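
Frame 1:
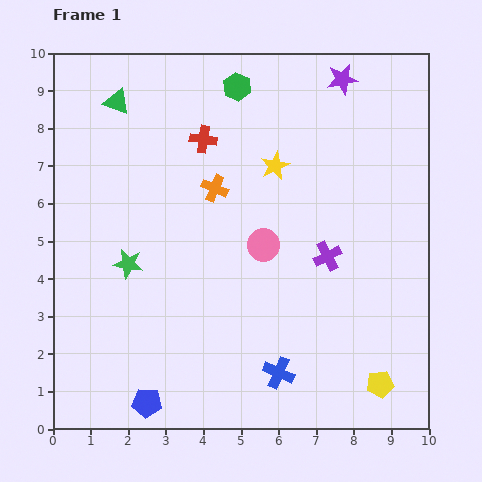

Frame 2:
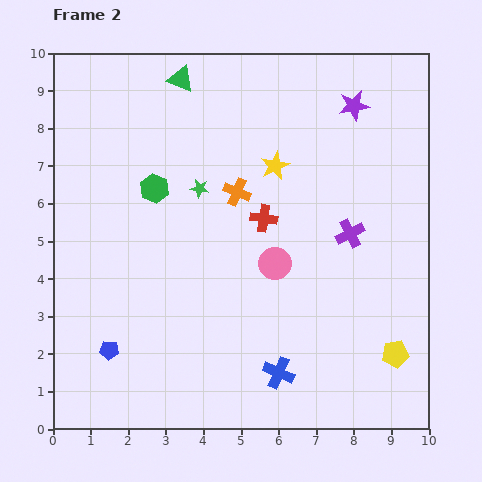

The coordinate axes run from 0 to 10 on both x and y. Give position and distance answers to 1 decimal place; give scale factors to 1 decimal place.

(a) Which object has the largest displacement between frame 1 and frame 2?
the green hexagon

(moved 3.5; next 2.8)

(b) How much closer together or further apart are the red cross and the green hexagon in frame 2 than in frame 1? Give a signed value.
+1.3

Distance in frame 1: 1.7. Distance in frame 2: 3.0.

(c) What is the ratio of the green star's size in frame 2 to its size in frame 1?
0.6×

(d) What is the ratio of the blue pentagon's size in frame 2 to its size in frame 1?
0.7×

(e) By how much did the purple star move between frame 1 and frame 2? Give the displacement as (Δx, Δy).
(0.3, -0.7)

The purple star was at (7.7, 9.3) in frame 1 and (8.0, 8.6) in frame 2.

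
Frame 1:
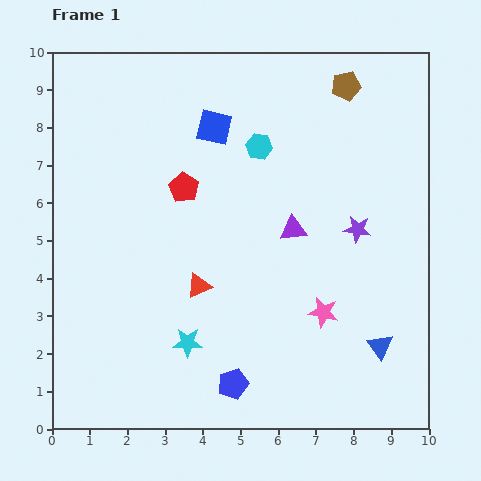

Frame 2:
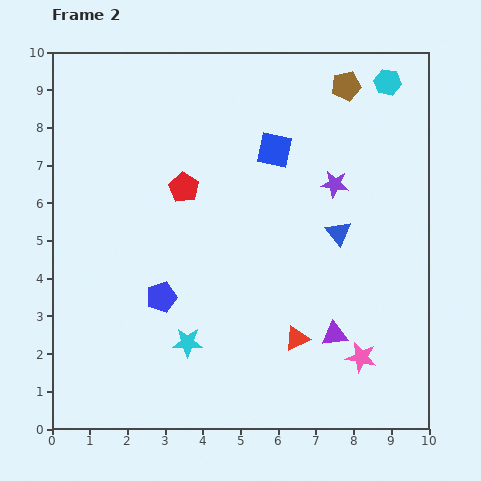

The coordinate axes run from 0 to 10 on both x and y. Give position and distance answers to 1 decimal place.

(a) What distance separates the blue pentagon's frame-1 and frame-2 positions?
3.0

The blue pentagon moved from (4.8, 1.2) to (2.9, 3.5), a distance of √(1.9² + 2.3²) ≈ 3.0.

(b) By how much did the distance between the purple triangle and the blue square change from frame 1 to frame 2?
+1.8

Distance in frame 1: 3.4. Distance in frame 2: 5.2.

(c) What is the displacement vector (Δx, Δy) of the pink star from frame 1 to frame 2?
(1.0, -1.2)

The pink star was at (7.2, 3.1) in frame 1 and (8.2, 1.9) in frame 2.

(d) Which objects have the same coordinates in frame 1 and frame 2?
the cyan star, the brown pentagon, the red pentagon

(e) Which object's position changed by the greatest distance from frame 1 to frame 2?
the cyan hexagon

(moved 3.8; next 3.2)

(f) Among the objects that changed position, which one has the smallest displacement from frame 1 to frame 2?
the purple star

(moved 1.3)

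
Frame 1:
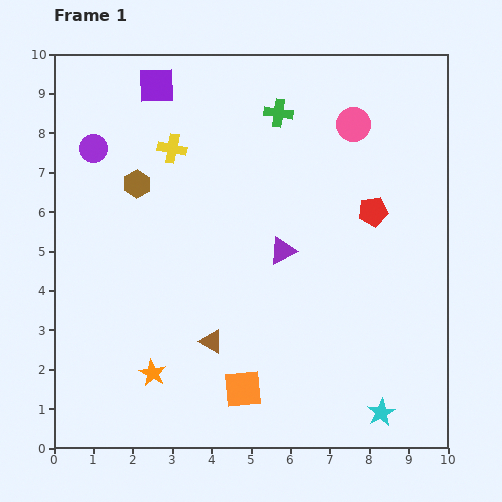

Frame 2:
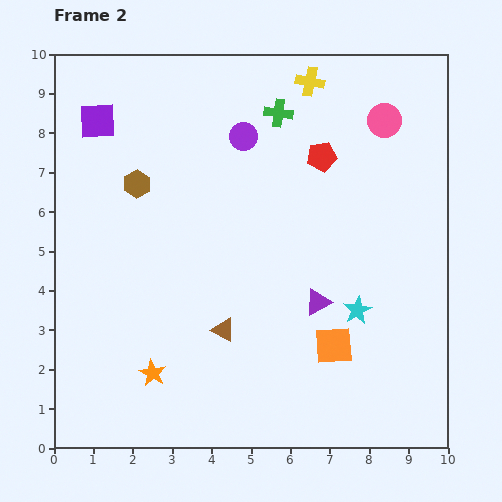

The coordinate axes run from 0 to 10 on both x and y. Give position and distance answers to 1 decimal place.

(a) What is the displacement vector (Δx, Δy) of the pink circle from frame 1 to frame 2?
(0.8, 0.1)

The pink circle was at (7.6, 8.2) in frame 1 and (8.4, 8.3) in frame 2.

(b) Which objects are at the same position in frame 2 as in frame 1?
the orange star, the brown hexagon, the green cross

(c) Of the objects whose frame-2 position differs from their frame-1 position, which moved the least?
the brown triangle

(moved 0.4)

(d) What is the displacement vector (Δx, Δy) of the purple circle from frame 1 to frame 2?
(3.8, 0.3)

The purple circle was at (1.0, 7.6) in frame 1 and (4.8, 7.9) in frame 2.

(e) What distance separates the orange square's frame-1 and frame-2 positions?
2.5

The orange square moved from (4.8, 1.5) to (7.1, 2.6), a distance of √(2.3² + 1.1²) ≈ 2.5.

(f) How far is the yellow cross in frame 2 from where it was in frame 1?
3.9

The yellow cross moved from (3.0, 7.6) to (6.5, 9.3), a distance of √(3.5² + 1.7²) ≈ 3.9.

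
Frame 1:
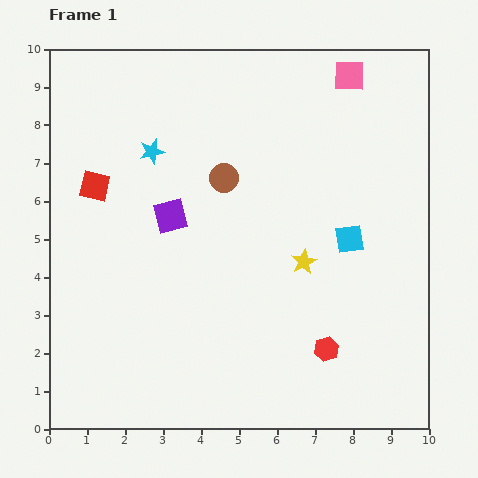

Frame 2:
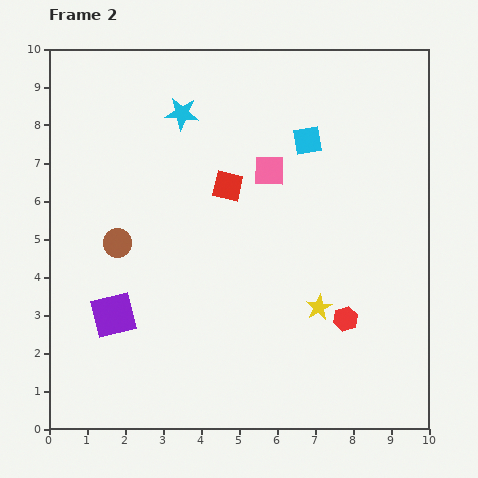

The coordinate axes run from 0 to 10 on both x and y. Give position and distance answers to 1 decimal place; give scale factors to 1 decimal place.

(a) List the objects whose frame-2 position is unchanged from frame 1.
none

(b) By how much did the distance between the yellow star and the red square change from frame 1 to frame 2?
-1.9

Distance in frame 1: 5.9. Distance in frame 2: 4.0.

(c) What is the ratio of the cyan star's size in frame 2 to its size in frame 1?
1.3×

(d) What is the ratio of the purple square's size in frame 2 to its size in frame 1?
1.3×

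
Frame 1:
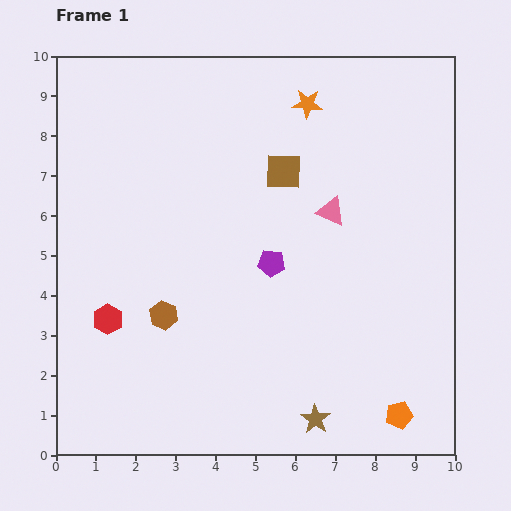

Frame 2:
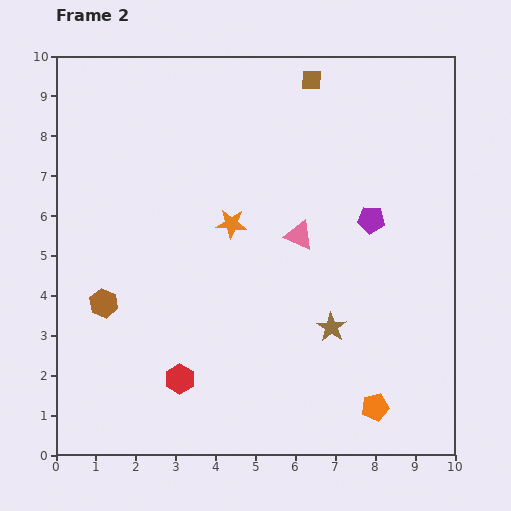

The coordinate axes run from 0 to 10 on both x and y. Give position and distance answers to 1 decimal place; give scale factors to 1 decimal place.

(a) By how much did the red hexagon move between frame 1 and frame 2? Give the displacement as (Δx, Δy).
(1.8, -1.5)

The red hexagon was at (1.3, 3.4) in frame 1 and (3.1, 1.9) in frame 2.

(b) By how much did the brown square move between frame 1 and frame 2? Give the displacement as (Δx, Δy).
(0.7, 2.3)

The brown square was at (5.7, 7.1) in frame 1 and (6.4, 9.4) in frame 2.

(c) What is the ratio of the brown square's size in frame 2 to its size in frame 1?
0.6×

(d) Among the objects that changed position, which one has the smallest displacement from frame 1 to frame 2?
the orange pentagon

(moved 0.6)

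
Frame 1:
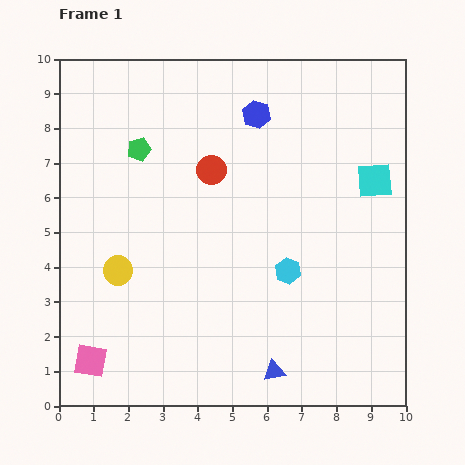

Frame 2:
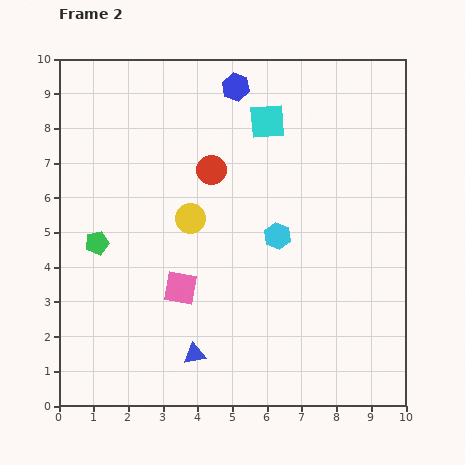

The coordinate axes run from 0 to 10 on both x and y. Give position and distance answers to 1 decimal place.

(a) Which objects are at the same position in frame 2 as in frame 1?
the red circle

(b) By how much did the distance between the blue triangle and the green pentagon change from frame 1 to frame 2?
-3.2

Distance in frame 1: 7.5. Distance in frame 2: 4.3.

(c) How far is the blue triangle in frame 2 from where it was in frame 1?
2.4

The blue triangle moved from (6.2, 1.0) to (3.9, 1.5), a distance of √(2.3² + 0.5²) ≈ 2.4.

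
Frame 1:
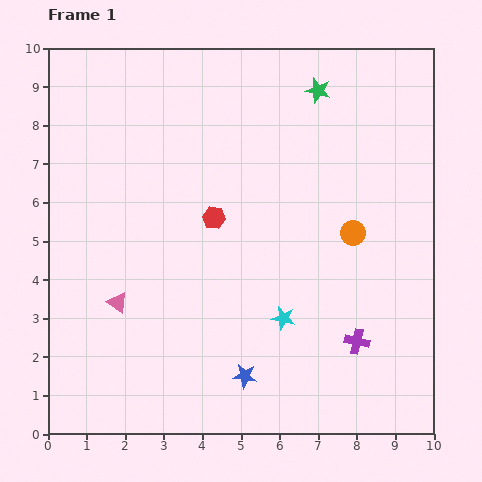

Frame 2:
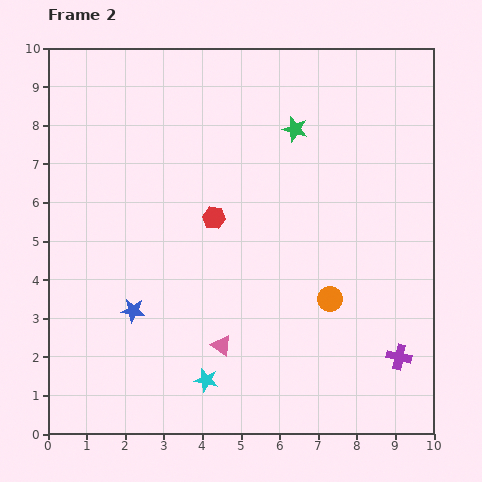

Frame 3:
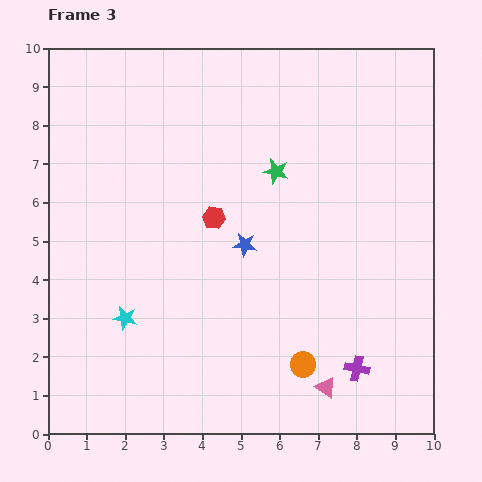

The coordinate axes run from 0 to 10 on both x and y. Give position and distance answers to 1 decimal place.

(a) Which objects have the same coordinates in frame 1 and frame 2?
the red hexagon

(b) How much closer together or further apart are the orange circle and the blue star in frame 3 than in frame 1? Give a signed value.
-1.2

Distance in frame 1: 4.6. Distance in frame 3: 3.4.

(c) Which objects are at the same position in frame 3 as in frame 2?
the red hexagon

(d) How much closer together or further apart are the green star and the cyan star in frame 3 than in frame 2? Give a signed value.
-1.5

Distance in frame 2: 6.9. Distance in frame 3: 5.4.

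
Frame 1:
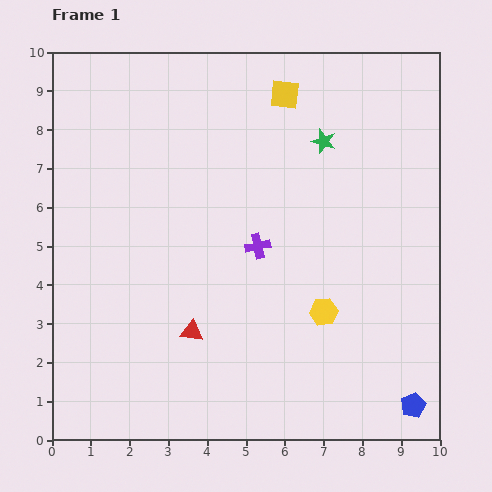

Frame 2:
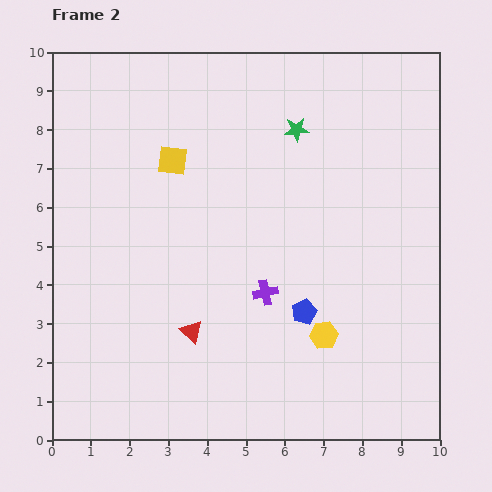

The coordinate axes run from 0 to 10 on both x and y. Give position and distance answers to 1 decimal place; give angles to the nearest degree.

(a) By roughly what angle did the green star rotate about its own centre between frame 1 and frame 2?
23° counter-clockwise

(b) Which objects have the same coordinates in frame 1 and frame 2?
the red triangle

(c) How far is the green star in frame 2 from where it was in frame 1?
0.8

The green star moved from (7.0, 7.7) to (6.3, 8.0), a distance of √(0.7² + 0.3²) ≈ 0.8.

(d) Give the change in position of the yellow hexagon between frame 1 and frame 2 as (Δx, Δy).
(0.0, -0.6)

The yellow hexagon was at (7.0, 3.3) in frame 1 and (7.0, 2.7) in frame 2.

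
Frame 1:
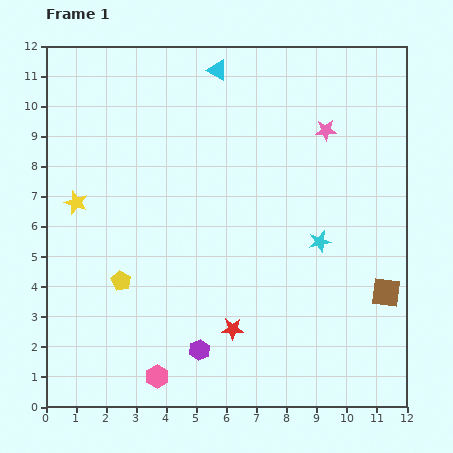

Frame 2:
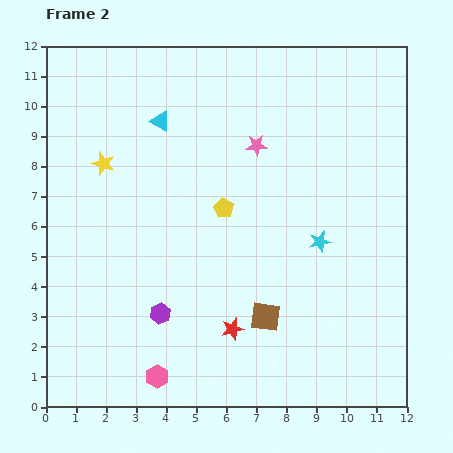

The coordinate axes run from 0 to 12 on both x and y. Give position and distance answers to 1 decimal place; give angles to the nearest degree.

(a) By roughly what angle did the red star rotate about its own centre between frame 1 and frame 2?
17° counter-clockwise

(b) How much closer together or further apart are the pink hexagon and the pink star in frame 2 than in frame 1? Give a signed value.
-1.5

Distance in frame 1: 9.9. Distance in frame 2: 8.4.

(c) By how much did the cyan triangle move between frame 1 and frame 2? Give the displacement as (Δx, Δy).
(-1.9, -1.7)

The cyan triangle was at (5.7, 11.2) in frame 1 and (3.8, 9.5) in frame 2.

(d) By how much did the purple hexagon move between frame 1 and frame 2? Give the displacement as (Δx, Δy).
(-1.3, 1.2)

The purple hexagon was at (5.1, 1.9) in frame 1 and (3.8, 3.1) in frame 2.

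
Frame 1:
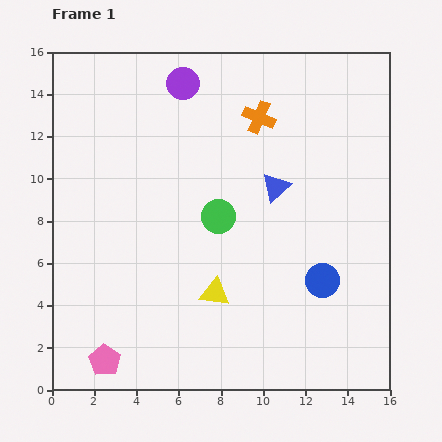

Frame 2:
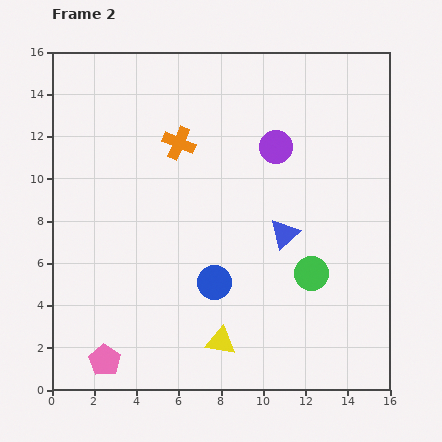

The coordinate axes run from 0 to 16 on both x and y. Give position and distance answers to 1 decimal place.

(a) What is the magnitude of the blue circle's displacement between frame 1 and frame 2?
5.1

The blue circle moved from (12.8, 5.2) to (7.7, 5.1), a distance of √(5.1² + 0.1²) ≈ 5.1.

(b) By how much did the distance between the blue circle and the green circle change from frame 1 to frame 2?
-1.1

Distance in frame 1: 5.7. Distance in frame 2: 4.6.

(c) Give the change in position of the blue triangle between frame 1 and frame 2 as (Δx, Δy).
(0.4, -2.2)

The blue triangle was at (10.6, 9.6) in frame 1 and (11.0, 7.4) in frame 2.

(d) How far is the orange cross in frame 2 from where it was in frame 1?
4.0

The orange cross moved from (9.8, 12.9) to (6.0, 11.7), a distance of √(3.8² + 1.2²) ≈ 4.0.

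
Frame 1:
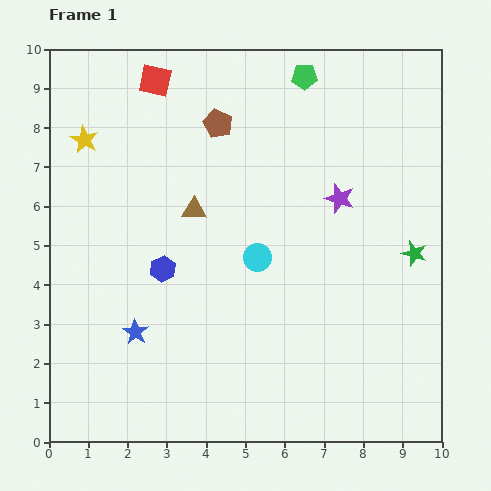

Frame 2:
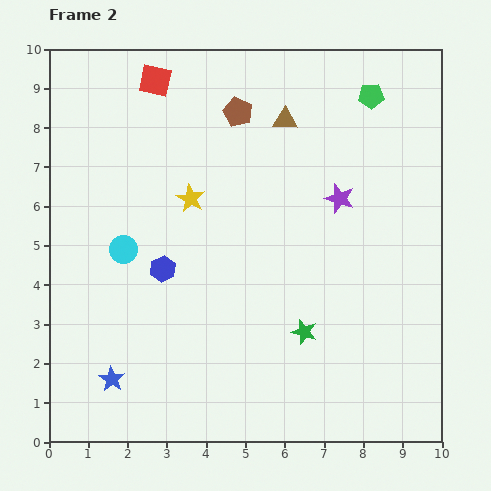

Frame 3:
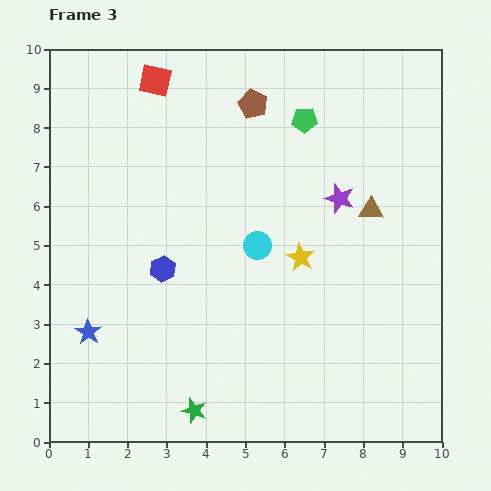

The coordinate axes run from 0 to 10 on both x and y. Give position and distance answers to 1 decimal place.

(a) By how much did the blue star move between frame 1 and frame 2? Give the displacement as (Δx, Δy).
(-0.6, -1.2)

The blue star was at (2.2, 2.8) in frame 1 and (1.6, 1.6) in frame 2.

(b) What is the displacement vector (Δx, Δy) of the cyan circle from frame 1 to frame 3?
(0.0, 0.3)

The cyan circle was at (5.3, 4.7) in frame 1 and (5.3, 5.0) in frame 3.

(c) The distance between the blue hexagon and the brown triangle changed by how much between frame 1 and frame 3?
+3.8

Distance in frame 1: 1.7. Distance in frame 3: 5.5.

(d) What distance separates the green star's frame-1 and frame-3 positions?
6.9

The green star moved from (9.3, 4.8) to (3.7, 0.8), a distance of √(5.6² + 4.0²) ≈ 6.9.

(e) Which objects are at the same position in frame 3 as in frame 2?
the red square, the blue hexagon, the purple star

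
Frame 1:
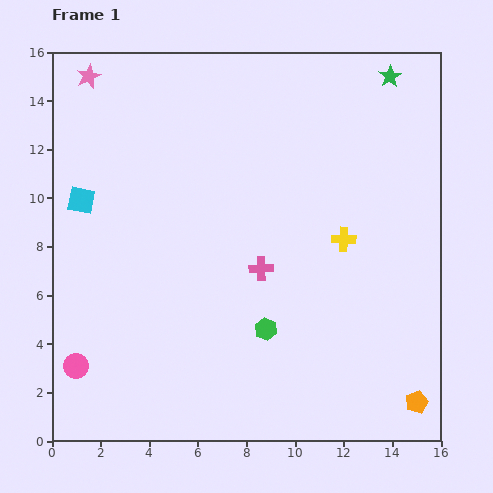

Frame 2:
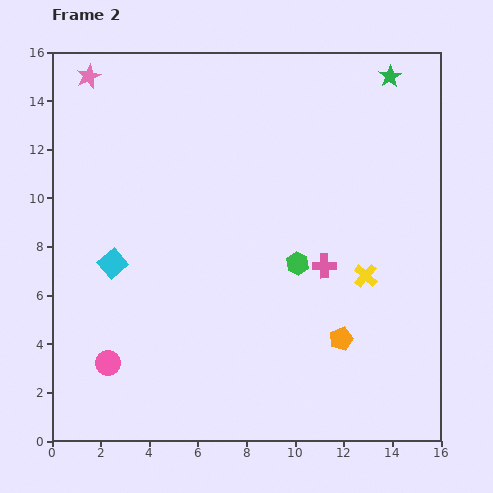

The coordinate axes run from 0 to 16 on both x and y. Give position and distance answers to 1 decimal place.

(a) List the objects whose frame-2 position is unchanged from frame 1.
the green star, the pink star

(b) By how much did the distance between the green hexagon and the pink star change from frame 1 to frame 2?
-1.2

Distance in frame 1: 12.7. Distance in frame 2: 11.5.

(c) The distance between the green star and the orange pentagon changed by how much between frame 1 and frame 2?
-2.4

Distance in frame 1: 13.4. Distance in frame 2: 11.0.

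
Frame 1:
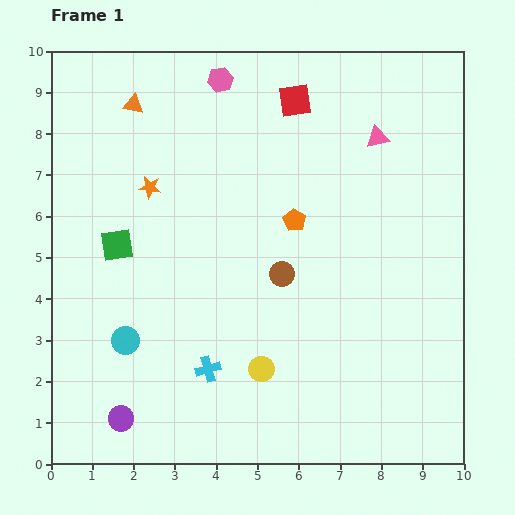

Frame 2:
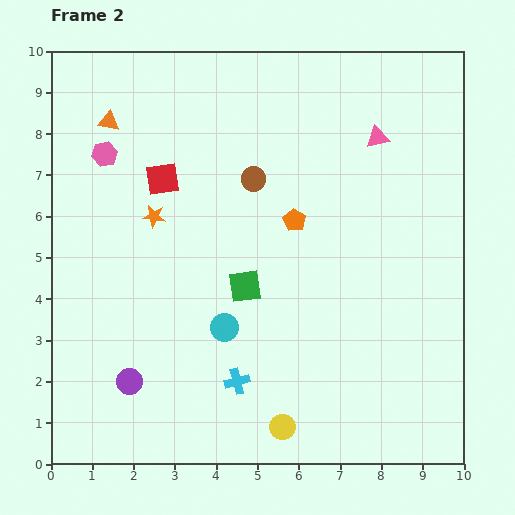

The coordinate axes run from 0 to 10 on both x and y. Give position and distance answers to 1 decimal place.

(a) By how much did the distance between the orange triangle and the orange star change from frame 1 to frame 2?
+0.5

Distance in frame 1: 2.0. Distance in frame 2: 2.5.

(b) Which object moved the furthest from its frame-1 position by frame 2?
the red square

(moved 3.7; next 3.3)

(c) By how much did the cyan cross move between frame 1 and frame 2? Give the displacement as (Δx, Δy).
(0.7, -0.3)

The cyan cross was at (3.8, 2.3) in frame 1 and (4.5, 2.0) in frame 2.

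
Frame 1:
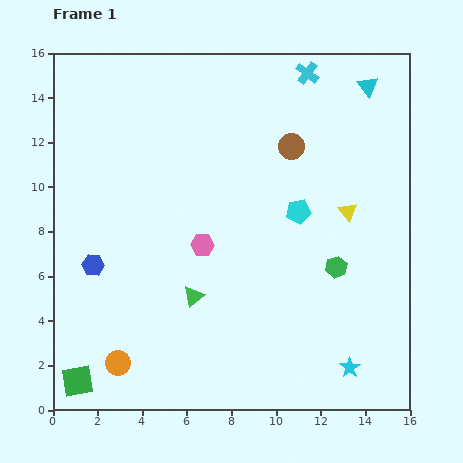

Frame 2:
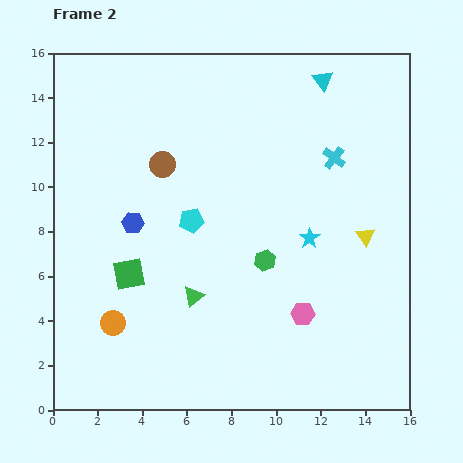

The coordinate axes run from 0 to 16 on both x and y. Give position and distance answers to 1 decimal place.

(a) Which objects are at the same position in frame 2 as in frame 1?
the green triangle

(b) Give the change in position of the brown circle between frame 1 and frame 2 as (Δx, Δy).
(-5.8, -0.8)

The brown circle was at (10.7, 11.8) in frame 1 and (4.9, 11.0) in frame 2.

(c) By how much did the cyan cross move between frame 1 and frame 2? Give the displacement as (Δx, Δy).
(1.2, -3.8)

The cyan cross was at (11.4, 15.1) in frame 1 and (12.6, 11.3) in frame 2.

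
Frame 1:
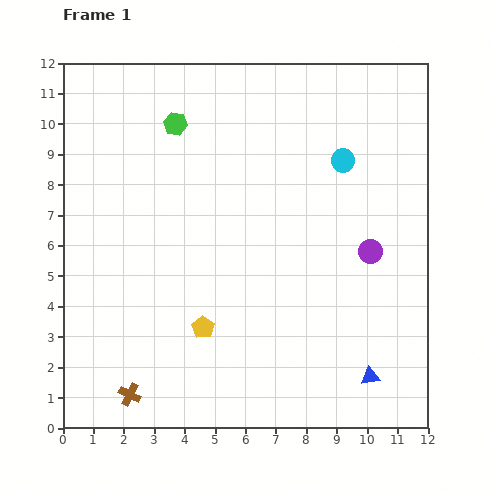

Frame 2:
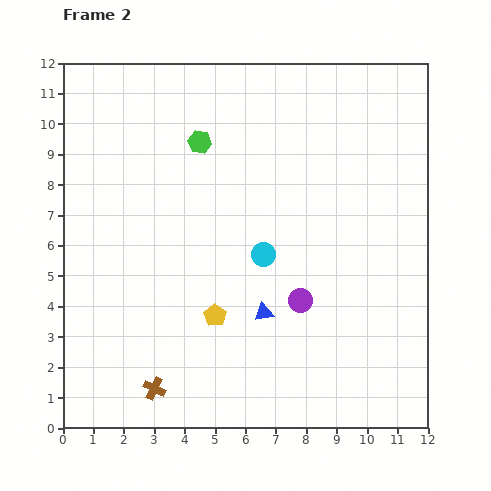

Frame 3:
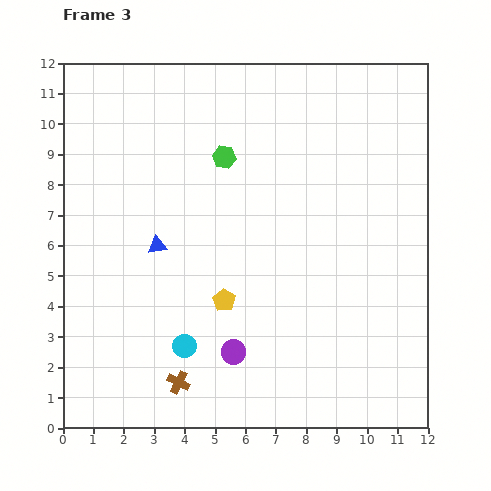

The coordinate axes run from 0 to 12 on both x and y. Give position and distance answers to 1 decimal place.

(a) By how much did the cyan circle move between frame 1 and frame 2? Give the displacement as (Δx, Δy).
(-2.6, -3.1)

The cyan circle was at (9.2, 8.8) in frame 1 and (6.6, 5.7) in frame 2.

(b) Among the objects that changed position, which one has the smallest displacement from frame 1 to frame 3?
the yellow pentagon

(moved 1.1)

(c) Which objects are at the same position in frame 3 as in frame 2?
none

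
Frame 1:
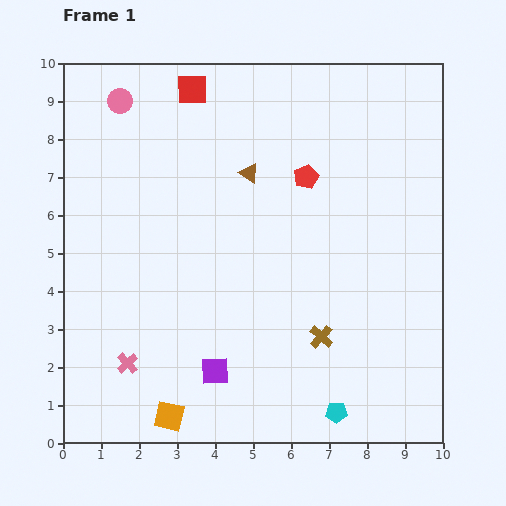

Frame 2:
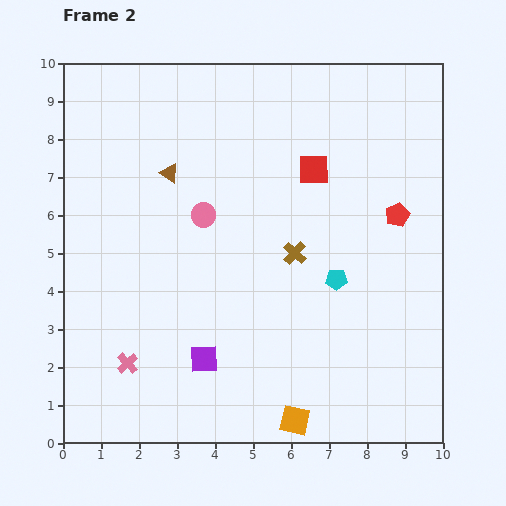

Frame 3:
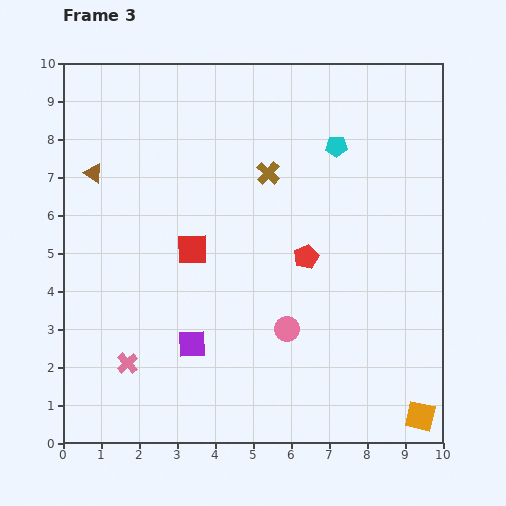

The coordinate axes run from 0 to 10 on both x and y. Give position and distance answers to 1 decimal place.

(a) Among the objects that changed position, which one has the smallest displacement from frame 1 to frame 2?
the purple square

(moved 0.4)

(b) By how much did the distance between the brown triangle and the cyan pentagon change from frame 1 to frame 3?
-0.3

Distance in frame 1: 6.7. Distance in frame 3: 6.4.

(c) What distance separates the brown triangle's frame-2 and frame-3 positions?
2.0

The brown triangle moved from (2.8, 7.1) to (0.8, 7.1), a distance of √(2.0² + 0.0²) ≈ 2.0.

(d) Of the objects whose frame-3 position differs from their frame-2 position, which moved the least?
the purple square

(moved 0.5)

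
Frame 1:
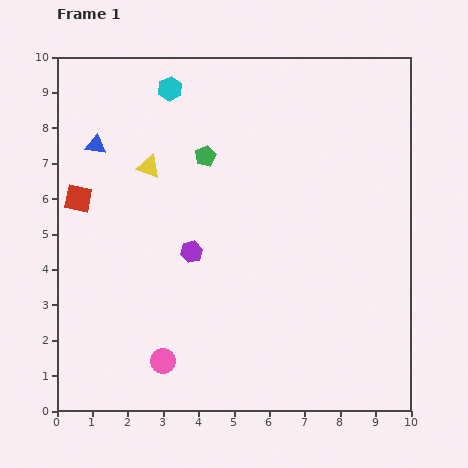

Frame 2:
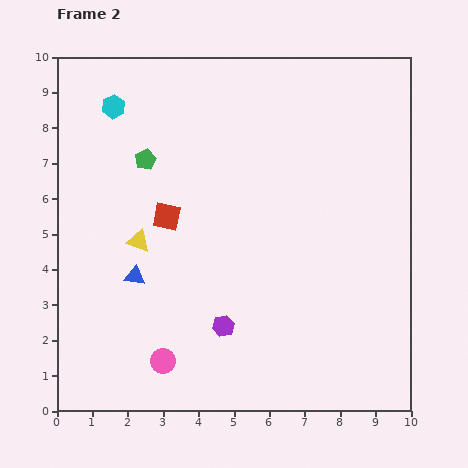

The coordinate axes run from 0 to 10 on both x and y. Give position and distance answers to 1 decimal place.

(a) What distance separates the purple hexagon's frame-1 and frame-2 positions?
2.3

The purple hexagon moved from (3.8, 4.5) to (4.7, 2.4), a distance of √(0.9² + 2.1²) ≈ 2.3.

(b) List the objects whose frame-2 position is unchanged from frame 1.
the pink circle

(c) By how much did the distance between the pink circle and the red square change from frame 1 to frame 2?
-1.1

Distance in frame 1: 5.2. Distance in frame 2: 4.1.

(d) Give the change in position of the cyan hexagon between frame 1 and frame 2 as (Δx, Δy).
(-1.6, -0.5)

The cyan hexagon was at (3.2, 9.1) in frame 1 and (1.6, 8.6) in frame 2.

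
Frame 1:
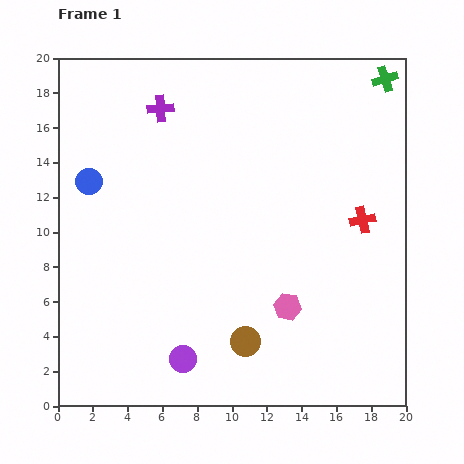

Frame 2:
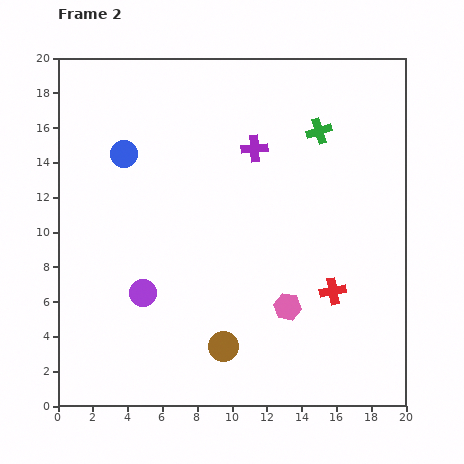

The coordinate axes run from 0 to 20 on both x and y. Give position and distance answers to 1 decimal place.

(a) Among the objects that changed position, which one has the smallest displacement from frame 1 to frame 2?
the brown circle

(moved 1.3)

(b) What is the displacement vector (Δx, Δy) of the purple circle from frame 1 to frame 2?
(-2.3, 3.8)

The purple circle was at (7.2, 2.7) in frame 1 and (4.9, 6.5) in frame 2.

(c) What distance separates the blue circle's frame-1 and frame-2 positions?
2.6

The blue circle moved from (1.8, 12.9) to (3.8, 14.5), a distance of √(2.0² + 1.6²) ≈ 2.6.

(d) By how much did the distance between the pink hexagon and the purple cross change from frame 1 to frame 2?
-4.2

Distance in frame 1: 13.5. Distance in frame 2: 9.3.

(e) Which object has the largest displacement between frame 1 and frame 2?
the purple cross

(moved 5.9; next 4.8)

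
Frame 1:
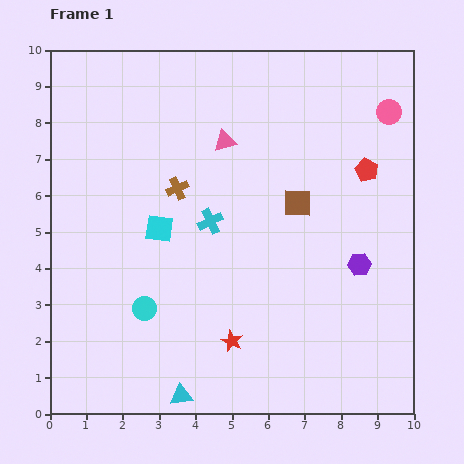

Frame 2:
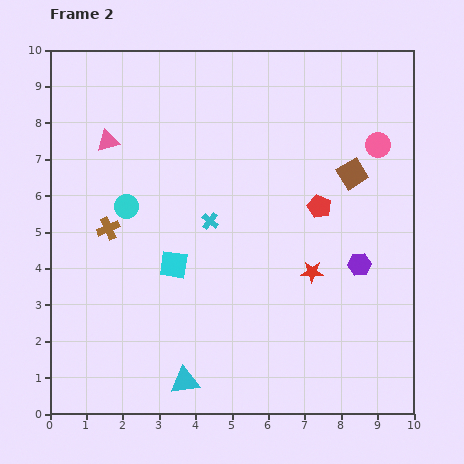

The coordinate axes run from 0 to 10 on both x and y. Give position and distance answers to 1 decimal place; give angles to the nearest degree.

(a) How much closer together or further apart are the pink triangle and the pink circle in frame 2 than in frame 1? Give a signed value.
+2.8

Distance in frame 1: 4.6. Distance in frame 2: 7.4.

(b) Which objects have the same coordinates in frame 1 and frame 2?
the cyan cross, the purple hexagon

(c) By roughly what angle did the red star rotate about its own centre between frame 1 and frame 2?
22° counter-clockwise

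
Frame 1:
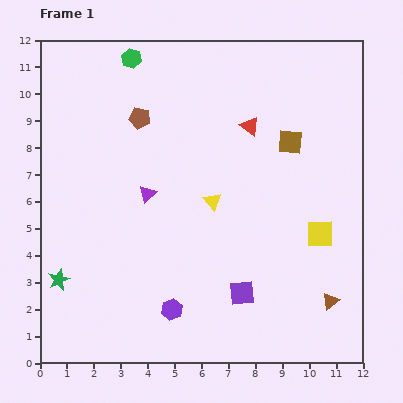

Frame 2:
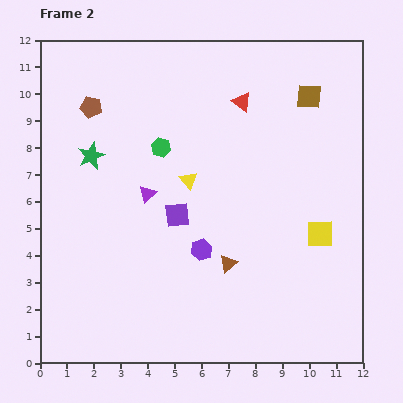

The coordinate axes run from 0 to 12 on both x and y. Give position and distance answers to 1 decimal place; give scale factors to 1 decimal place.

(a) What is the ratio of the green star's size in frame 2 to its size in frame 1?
1.3×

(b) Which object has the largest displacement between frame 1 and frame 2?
the green star

(moved 4.8; next 4.0)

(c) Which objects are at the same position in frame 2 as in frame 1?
the purple triangle, the yellow square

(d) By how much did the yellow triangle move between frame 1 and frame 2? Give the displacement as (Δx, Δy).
(-0.9, 0.8)

The yellow triangle was at (6.4, 6.0) in frame 1 and (5.5, 6.8) in frame 2.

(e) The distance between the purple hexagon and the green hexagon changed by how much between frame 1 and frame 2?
-5.3

Distance in frame 1: 9.4. Distance in frame 2: 4.1.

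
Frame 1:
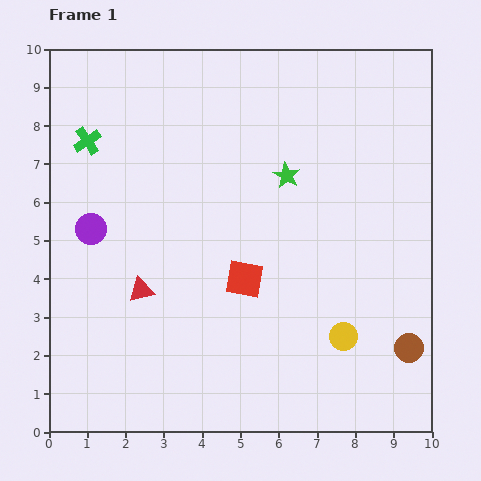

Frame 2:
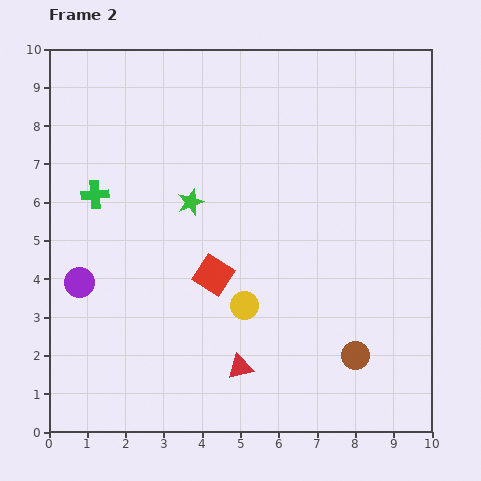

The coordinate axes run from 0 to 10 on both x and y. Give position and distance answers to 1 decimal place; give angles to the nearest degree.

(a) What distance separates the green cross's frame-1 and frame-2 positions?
1.4

The green cross moved from (1.0, 7.6) to (1.2, 6.2), a distance of √(0.2² + 1.4²) ≈ 1.4.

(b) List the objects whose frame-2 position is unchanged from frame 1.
none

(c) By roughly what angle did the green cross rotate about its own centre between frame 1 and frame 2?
30° clockwise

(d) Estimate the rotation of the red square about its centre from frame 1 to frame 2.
22° clockwise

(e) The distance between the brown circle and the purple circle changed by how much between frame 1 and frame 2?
-1.5

Distance in frame 1: 8.9. Distance in frame 2: 7.4.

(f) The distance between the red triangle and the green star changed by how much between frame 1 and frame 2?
-0.3

Distance in frame 1: 4.8. Distance in frame 2: 4.5.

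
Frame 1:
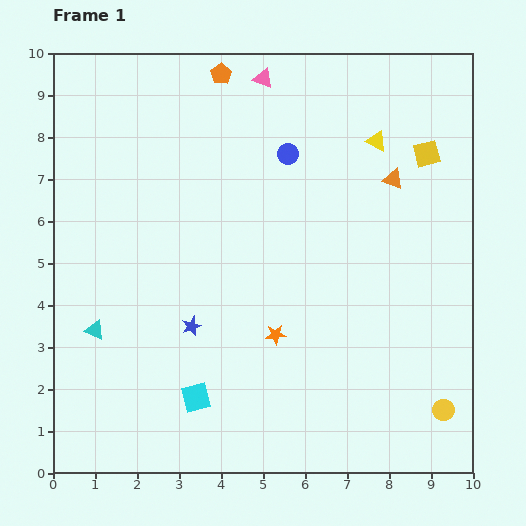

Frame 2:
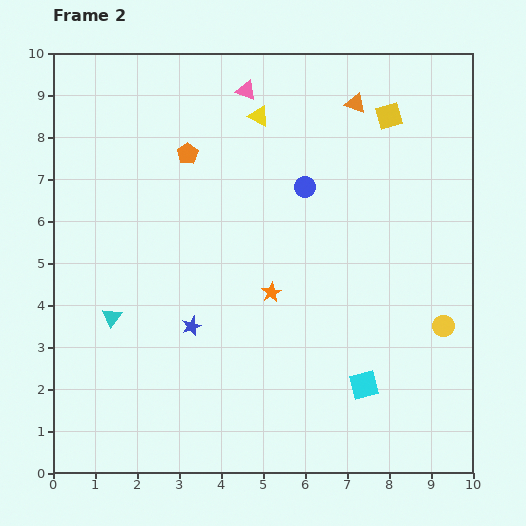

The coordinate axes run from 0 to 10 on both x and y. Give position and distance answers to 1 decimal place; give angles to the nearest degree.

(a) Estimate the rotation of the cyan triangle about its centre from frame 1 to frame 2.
44° clockwise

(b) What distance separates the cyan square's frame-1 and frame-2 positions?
4.0

The cyan square moved from (3.4, 1.8) to (7.4, 2.1), a distance of √(4.0² + 0.3²) ≈ 4.0.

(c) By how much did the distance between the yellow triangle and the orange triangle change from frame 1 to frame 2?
+1.3

Distance in frame 1: 1.0. Distance in frame 2: 2.3.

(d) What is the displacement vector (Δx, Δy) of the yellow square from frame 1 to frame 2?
(-0.9, 0.9)

The yellow square was at (8.9, 7.6) in frame 1 and (8.0, 8.5) in frame 2.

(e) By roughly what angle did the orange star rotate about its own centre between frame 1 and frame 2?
25° counter-clockwise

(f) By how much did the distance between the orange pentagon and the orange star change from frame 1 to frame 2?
-2.4

Distance in frame 1: 6.3. Distance in frame 2: 3.9.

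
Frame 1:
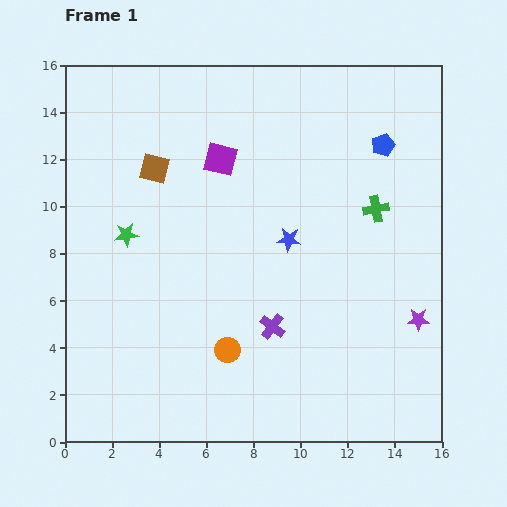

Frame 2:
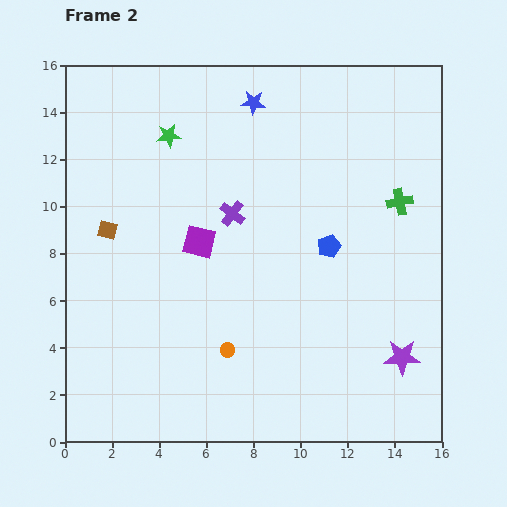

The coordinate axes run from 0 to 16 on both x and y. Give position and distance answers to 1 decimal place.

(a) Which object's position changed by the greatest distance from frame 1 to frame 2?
the blue star

(moved 6.0; next 5.1)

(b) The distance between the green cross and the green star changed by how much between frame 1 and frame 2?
-0.5

Distance in frame 1: 10.7. Distance in frame 2: 10.2.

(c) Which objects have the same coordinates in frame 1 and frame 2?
the orange circle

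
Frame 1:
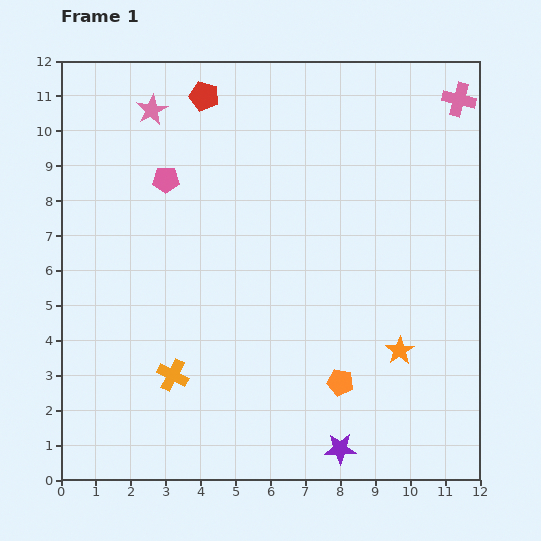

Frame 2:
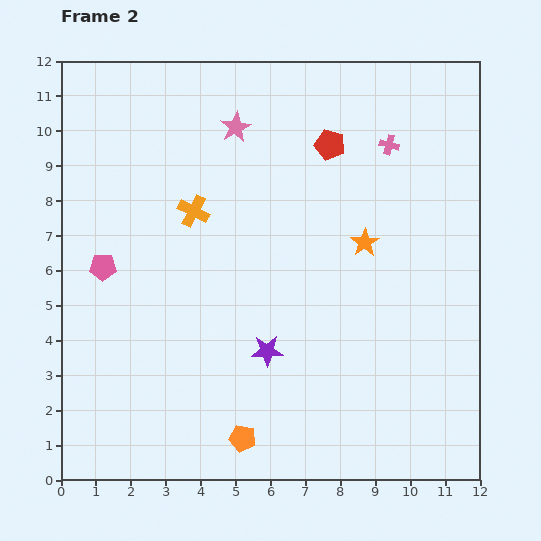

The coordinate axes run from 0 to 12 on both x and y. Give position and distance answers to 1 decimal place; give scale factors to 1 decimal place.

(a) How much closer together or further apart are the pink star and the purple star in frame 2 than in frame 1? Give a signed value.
-4.6

Distance in frame 1: 11.1. Distance in frame 2: 6.5.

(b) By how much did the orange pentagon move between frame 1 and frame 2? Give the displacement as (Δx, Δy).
(-2.8, -1.6)

The orange pentagon was at (8.0, 2.8) in frame 1 and (5.2, 1.2) in frame 2.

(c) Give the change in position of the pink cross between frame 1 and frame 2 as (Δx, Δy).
(-2.0, -1.3)

The pink cross was at (11.4, 10.9) in frame 1 and (9.4, 9.6) in frame 2.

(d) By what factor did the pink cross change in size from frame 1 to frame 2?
0.6×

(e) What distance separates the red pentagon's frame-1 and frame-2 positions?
3.9

The red pentagon moved from (4.1, 11.0) to (7.7, 9.6), a distance of √(3.6² + 1.4²) ≈ 3.9.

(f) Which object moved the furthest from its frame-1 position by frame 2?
the orange cross

(moved 4.7; next 3.9)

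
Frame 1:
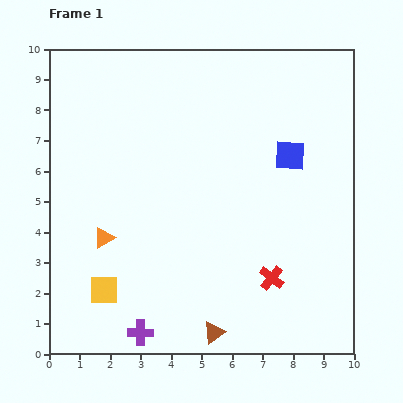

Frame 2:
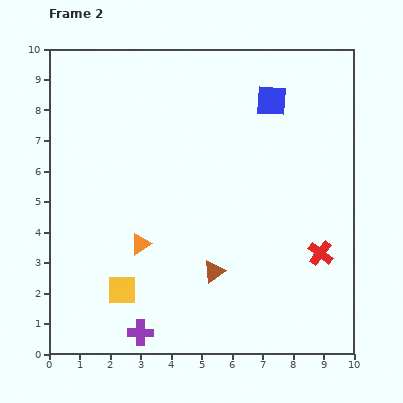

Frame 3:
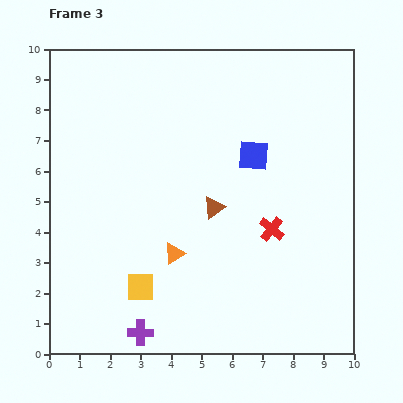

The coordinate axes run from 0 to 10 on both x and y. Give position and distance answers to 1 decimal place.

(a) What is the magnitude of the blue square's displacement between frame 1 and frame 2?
1.9

The blue square moved from (7.9, 6.5) to (7.3, 8.3), a distance of √(0.6² + 1.8²) ≈ 1.9.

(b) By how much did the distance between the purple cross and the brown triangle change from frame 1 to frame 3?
+2.4

Distance in frame 1: 2.4. Distance in frame 3: 4.8.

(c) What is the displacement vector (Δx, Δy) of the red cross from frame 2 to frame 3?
(-1.6, 0.8)

The red cross was at (8.9, 3.3) in frame 2 and (7.3, 4.1) in frame 3.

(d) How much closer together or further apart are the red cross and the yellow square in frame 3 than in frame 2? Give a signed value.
-1.9

Distance in frame 2: 6.6. Distance in frame 3: 4.7.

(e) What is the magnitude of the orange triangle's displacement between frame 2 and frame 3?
1.1

The orange triangle moved from (3.0, 3.6) to (4.1, 3.3), a distance of √(1.1² + 0.3²) ≈ 1.1.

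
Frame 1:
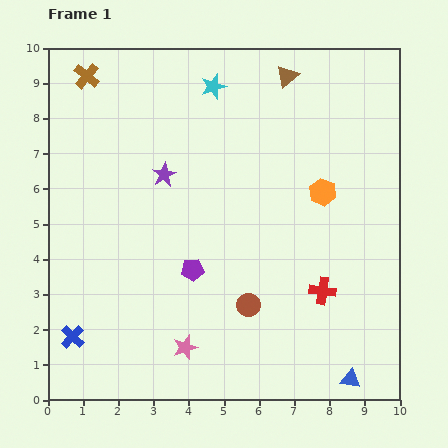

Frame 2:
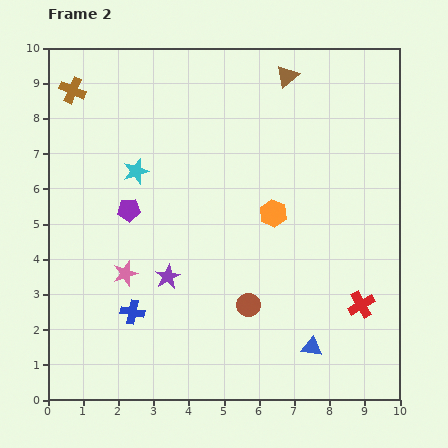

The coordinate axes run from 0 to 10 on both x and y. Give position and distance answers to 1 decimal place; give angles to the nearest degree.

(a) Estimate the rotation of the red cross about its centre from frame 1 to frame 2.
37° counter-clockwise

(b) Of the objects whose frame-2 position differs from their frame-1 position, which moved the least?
the brown cross

(moved 0.6)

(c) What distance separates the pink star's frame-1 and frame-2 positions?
2.7

The pink star moved from (3.9, 1.5) to (2.2, 3.6), a distance of √(1.7² + 2.1²) ≈ 2.7.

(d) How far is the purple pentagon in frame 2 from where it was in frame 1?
2.5

The purple pentagon moved from (4.1, 3.7) to (2.3, 5.4), a distance of √(1.8² + 1.7²) ≈ 2.5.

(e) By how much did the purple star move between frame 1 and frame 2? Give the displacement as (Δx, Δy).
(0.1, -2.9)

The purple star was at (3.3, 6.4) in frame 1 and (3.4, 3.5) in frame 2.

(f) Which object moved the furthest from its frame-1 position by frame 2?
the cyan star

(moved 3.3; next 2.9)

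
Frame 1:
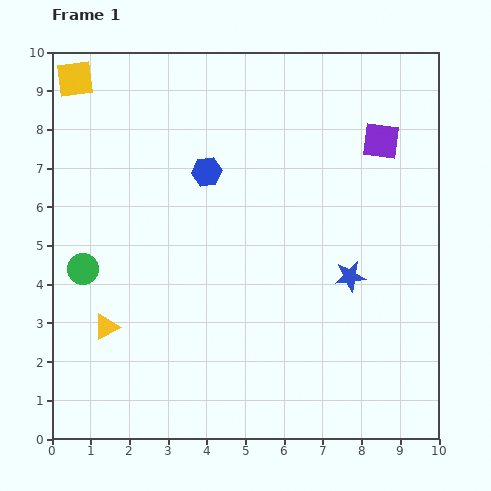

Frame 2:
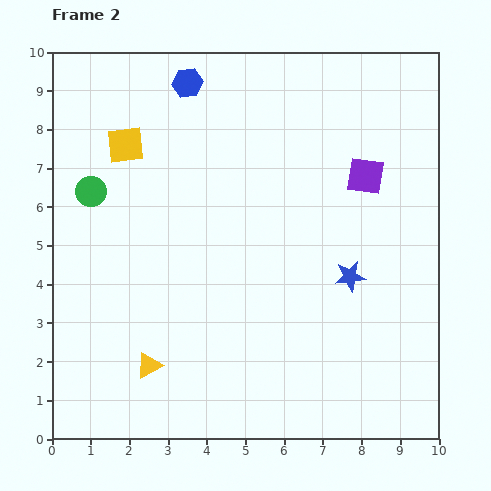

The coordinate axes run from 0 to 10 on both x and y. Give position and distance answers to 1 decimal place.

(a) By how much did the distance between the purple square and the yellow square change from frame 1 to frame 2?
-1.8

Distance in frame 1: 8.1. Distance in frame 2: 6.3.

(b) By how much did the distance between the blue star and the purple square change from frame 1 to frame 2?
-1.0

Distance in frame 1: 3.6. Distance in frame 2: 2.6.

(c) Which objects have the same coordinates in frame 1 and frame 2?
the blue star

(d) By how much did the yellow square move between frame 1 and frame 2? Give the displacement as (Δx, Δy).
(1.3, -1.7)

The yellow square was at (0.6, 9.3) in frame 1 and (1.9, 7.6) in frame 2.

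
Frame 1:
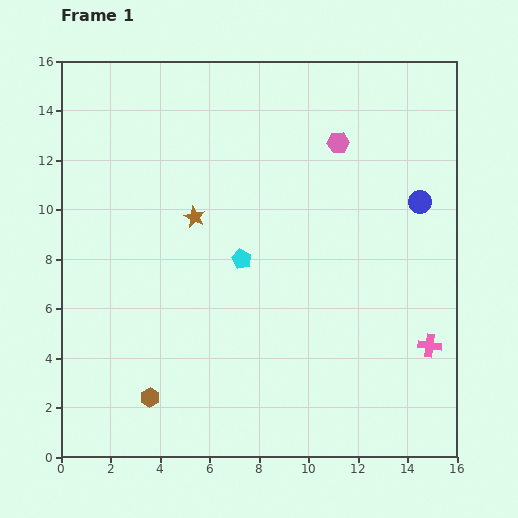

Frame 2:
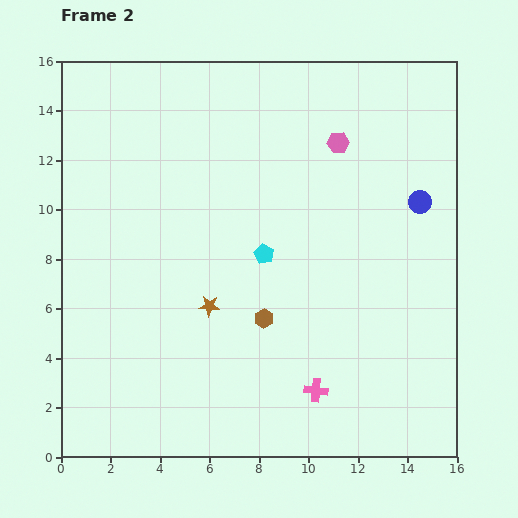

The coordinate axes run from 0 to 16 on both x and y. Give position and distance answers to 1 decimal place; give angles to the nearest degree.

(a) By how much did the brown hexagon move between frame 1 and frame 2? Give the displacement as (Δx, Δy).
(4.6, 3.2)

The brown hexagon was at (3.6, 2.4) in frame 1 and (8.2, 5.6) in frame 2.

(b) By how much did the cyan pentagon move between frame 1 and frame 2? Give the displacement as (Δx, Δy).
(0.9, 0.2)

The cyan pentagon was at (7.3, 8.0) in frame 1 and (8.2, 8.2) in frame 2.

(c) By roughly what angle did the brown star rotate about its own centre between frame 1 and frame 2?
23° counter-clockwise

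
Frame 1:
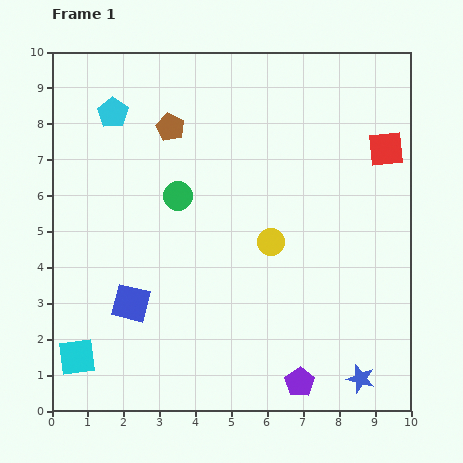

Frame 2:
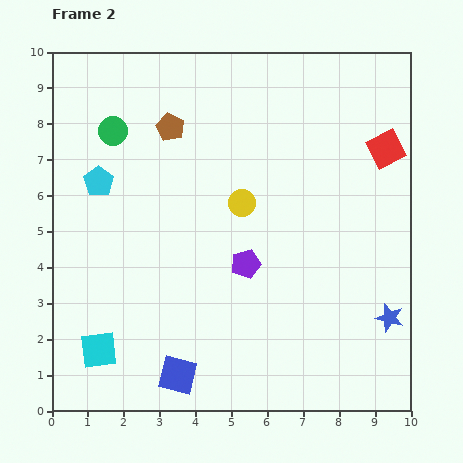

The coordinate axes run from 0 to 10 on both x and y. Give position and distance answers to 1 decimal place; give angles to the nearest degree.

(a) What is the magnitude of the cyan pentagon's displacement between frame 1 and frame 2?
1.9

The cyan pentagon moved from (1.7, 8.3) to (1.3, 6.4), a distance of √(0.4² + 1.9²) ≈ 1.9.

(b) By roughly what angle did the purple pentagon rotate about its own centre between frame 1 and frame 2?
19° clockwise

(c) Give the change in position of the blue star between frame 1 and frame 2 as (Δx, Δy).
(0.8, 1.7)

The blue star was at (8.6, 0.9) in frame 1 and (9.4, 2.6) in frame 2.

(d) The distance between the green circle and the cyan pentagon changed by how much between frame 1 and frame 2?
-1.4

Distance in frame 1: 2.9. Distance in frame 2: 1.5.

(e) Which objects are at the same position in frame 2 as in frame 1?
the red square, the brown pentagon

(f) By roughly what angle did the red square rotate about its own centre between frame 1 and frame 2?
21° counter-clockwise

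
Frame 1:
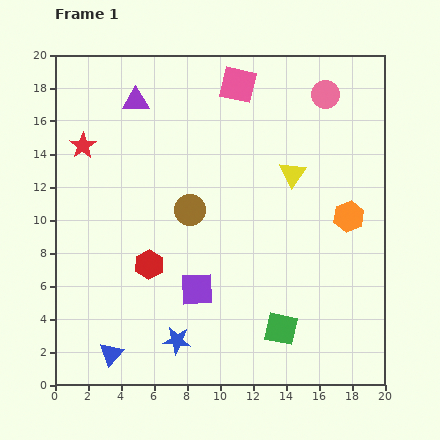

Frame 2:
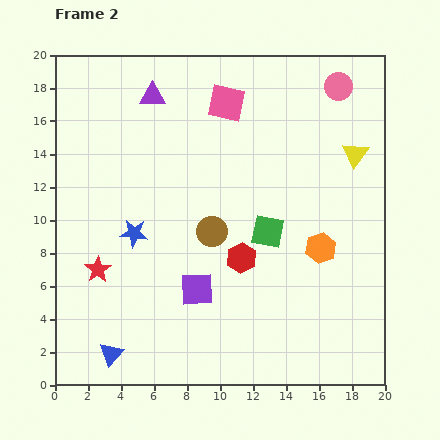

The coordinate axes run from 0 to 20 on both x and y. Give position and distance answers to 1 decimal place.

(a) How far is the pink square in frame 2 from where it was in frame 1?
1.3

The pink square moved from (11.1, 18.2) to (10.4, 17.1), a distance of √(0.7² + 1.1²) ≈ 1.3.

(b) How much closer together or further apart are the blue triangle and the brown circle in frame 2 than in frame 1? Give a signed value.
-0.3

Distance in frame 1: 9.9. Distance in frame 2: 9.6.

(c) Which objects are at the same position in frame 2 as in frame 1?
the purple square, the blue triangle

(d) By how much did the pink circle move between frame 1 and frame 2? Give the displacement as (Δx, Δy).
(0.8, 0.5)

The pink circle was at (16.4, 17.6) in frame 1 and (17.2, 18.1) in frame 2.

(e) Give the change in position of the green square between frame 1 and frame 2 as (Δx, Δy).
(-0.8, 5.9)

The green square was at (13.7, 3.4) in frame 1 and (12.9, 9.3) in frame 2.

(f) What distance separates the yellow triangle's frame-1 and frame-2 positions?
4.0

The yellow triangle moved from (14.4, 12.8) to (18.2, 14.0), a distance of √(3.8² + 1.2²) ≈ 4.0.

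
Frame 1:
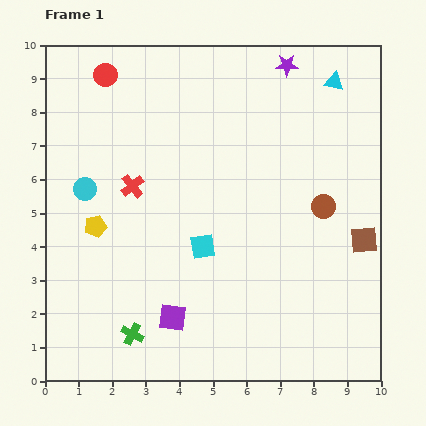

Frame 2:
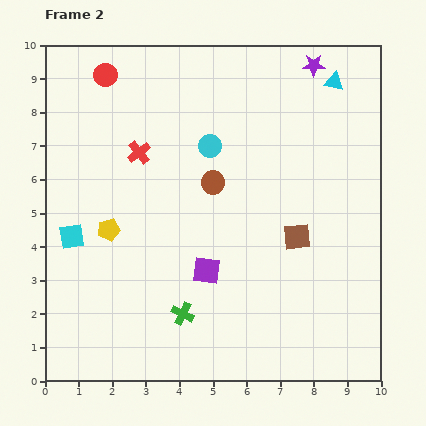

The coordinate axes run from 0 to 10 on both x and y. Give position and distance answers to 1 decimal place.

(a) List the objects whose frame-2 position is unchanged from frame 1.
the cyan triangle, the red circle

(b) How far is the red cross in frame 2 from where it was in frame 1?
1.0

The red cross moved from (2.6, 5.8) to (2.8, 6.8), a distance of √(0.2² + 1.0²) ≈ 1.0.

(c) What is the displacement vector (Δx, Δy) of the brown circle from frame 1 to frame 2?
(-3.3, 0.7)

The brown circle was at (8.3, 5.2) in frame 1 and (5.0, 5.9) in frame 2.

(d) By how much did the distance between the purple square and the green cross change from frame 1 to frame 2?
+0.2

Distance in frame 1: 1.3. Distance in frame 2: 1.5.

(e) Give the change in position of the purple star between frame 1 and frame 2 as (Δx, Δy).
(0.8, 0.0)

The purple star was at (7.2, 9.4) in frame 1 and (8.0, 9.4) in frame 2.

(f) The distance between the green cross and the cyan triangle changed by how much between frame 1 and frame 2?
-1.4

Distance in frame 1: 9.6. Distance in frame 2: 8.2.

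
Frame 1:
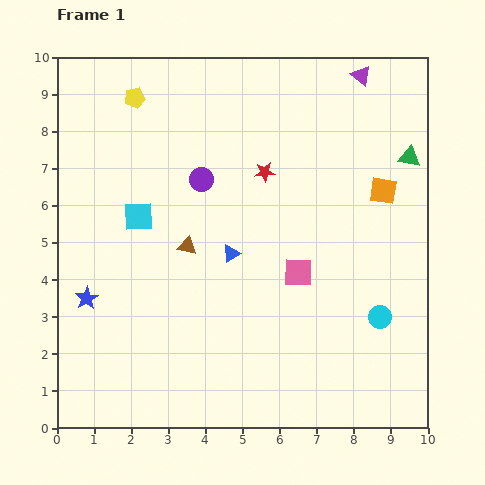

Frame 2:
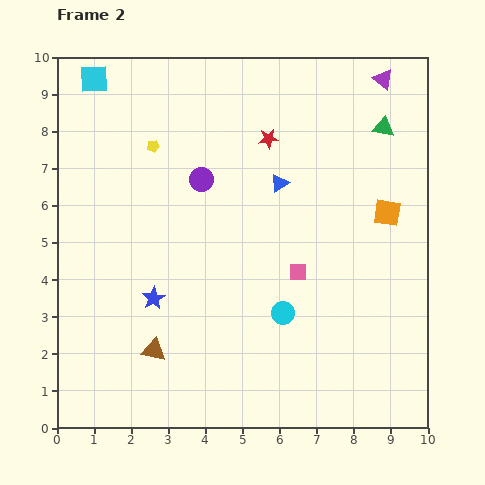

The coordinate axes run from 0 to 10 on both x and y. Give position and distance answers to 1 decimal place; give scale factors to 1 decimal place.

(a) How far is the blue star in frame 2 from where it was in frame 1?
1.8

The blue star moved from (0.8, 3.5) to (2.6, 3.5), a distance of √(1.8² + 0.0²) ≈ 1.8.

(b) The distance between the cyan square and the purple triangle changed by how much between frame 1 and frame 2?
+0.7

Distance in frame 1: 7.1. Distance in frame 2: 7.8.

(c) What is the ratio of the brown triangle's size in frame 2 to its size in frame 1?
1.3×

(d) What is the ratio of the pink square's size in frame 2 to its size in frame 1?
0.6×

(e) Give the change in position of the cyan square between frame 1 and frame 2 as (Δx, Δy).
(-1.2, 3.7)

The cyan square was at (2.2, 5.7) in frame 1 and (1.0, 9.4) in frame 2.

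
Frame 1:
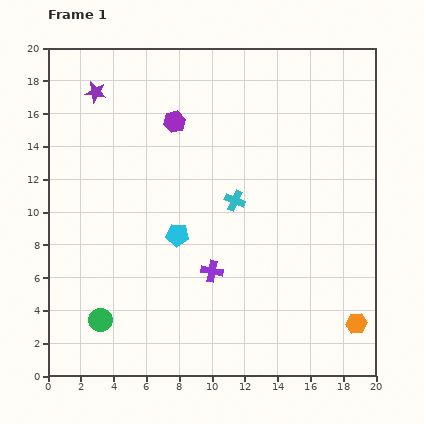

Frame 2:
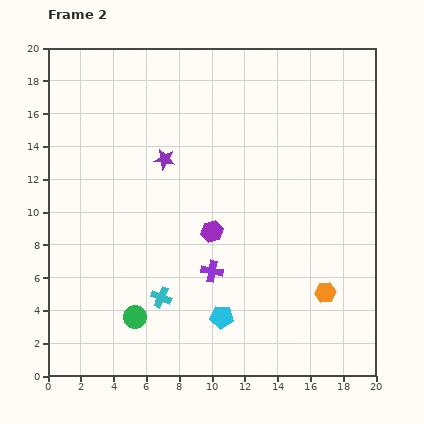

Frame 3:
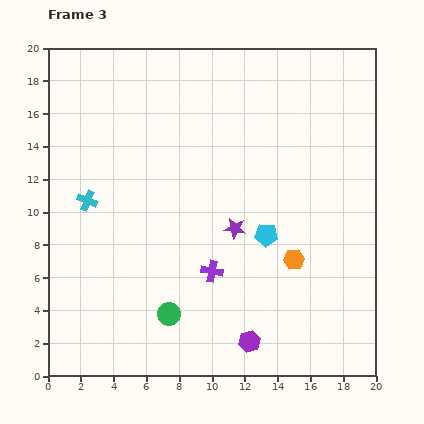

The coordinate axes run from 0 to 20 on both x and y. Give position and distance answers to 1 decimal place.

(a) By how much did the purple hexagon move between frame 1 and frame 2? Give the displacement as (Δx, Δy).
(2.3, -6.7)

The purple hexagon was at (7.7, 15.5) in frame 1 and (10.0, 8.8) in frame 2.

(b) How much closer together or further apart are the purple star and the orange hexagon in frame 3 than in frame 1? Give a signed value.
-17.2

Distance in frame 1: 21.3. Distance in frame 3: 4.1.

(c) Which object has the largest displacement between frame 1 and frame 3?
the purple hexagon

(moved 14.2; next 11.9)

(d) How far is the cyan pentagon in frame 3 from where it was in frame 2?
5.7

The cyan pentagon moved from (10.6, 3.6) to (13.3, 8.6), a distance of √(2.7² + 5.0²) ≈ 5.7.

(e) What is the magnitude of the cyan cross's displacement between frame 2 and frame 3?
7.4

The cyan cross moved from (6.9, 4.8) to (2.4, 10.7), a distance of √(4.5² + 5.9²) ≈ 7.4.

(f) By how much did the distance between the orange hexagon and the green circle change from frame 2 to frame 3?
-3.4

Distance in frame 2: 11.7. Distance in frame 3: 8.3.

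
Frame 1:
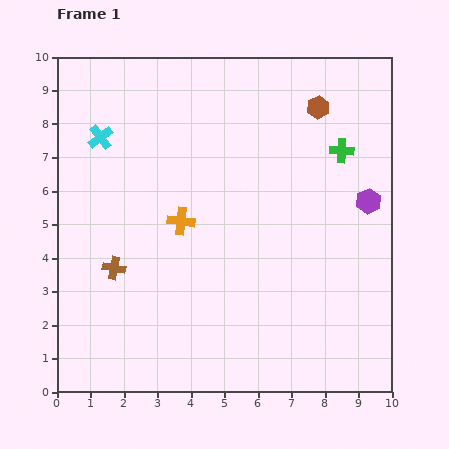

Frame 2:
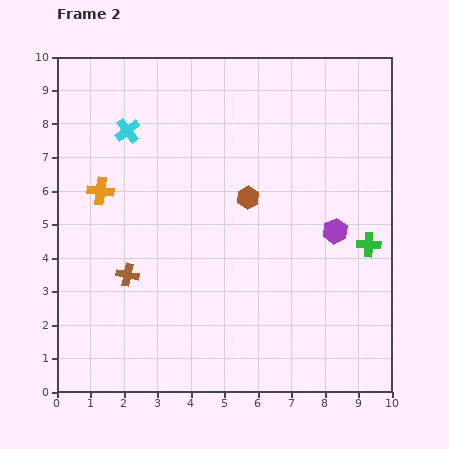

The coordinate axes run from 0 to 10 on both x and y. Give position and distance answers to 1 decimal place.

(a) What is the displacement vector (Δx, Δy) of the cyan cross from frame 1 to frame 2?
(0.8, 0.2)

The cyan cross was at (1.3, 7.6) in frame 1 and (2.1, 7.8) in frame 2.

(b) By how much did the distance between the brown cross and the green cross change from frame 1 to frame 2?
-0.3

Distance in frame 1: 7.6. Distance in frame 2: 7.3.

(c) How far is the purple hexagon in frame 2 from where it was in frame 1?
1.3

The purple hexagon moved from (9.3, 5.7) to (8.3, 4.8), a distance of √(1.0² + 0.9²) ≈ 1.3.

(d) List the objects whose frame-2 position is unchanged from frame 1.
none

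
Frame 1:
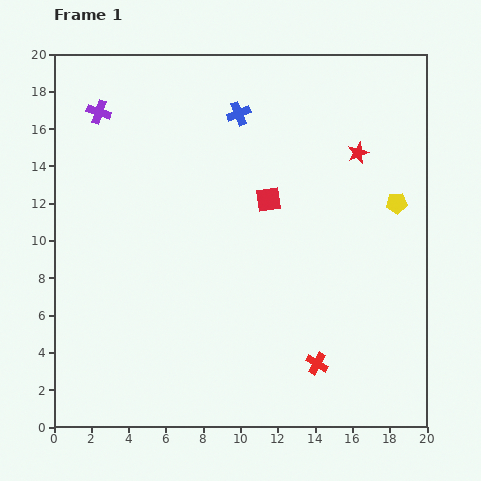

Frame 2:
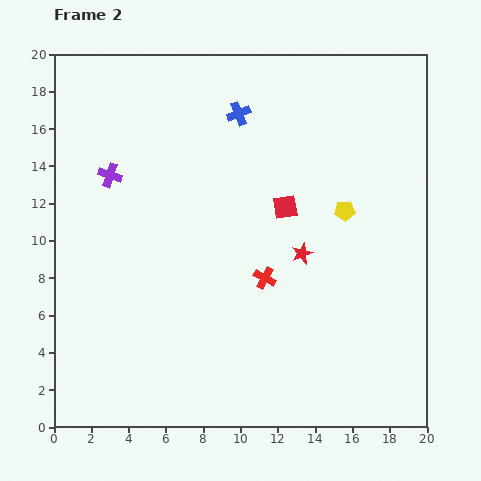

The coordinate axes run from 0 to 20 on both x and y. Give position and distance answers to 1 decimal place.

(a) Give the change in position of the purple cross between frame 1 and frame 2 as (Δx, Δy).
(0.6, -3.4)

The purple cross was at (2.4, 16.9) in frame 1 and (3.0, 13.5) in frame 2.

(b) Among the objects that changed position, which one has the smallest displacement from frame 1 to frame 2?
the red square

(moved 1.0)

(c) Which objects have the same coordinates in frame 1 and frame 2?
the blue cross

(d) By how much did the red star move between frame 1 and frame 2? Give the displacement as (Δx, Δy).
(-3.0, -5.4)

The red star was at (16.3, 14.7) in frame 1 and (13.3, 9.3) in frame 2.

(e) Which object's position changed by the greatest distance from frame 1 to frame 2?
the red star

(moved 6.2; next 5.4)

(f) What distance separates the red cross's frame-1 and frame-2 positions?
5.4

The red cross moved from (14.1, 3.4) to (11.3, 8.0), a distance of √(2.8² + 4.6²) ≈ 5.4.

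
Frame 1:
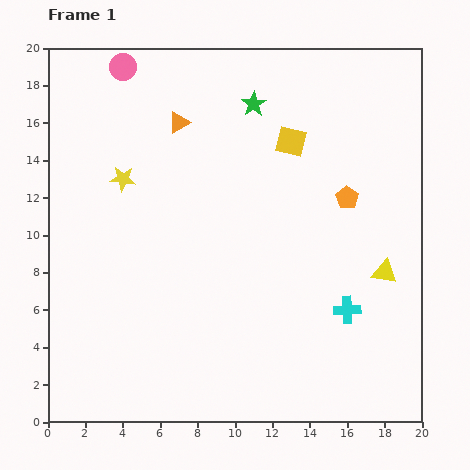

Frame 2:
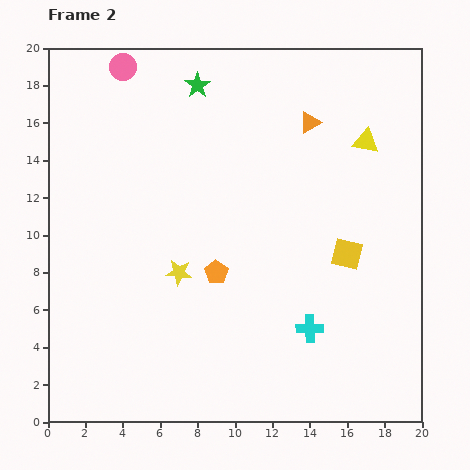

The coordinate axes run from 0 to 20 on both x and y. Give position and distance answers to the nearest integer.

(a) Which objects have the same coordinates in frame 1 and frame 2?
the pink circle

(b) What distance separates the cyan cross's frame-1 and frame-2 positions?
2

The cyan cross moved from (16, 6) to (14, 5), a distance of √(2² + 1²) ≈ 2.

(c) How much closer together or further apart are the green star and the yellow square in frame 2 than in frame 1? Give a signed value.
+9

Distance in frame 1: 3. Distance in frame 2: 12.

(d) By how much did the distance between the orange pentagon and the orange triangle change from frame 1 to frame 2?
-1

Distance in frame 1: 10. Distance in frame 2: 9.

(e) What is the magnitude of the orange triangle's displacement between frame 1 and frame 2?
7

The orange triangle moved from (7, 16) to (14, 16), a distance of √(7² + 0²) ≈ 7.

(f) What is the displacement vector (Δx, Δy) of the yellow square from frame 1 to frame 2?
(3, -6)

The yellow square was at (13, 15) in frame 1 and (16, 9) in frame 2.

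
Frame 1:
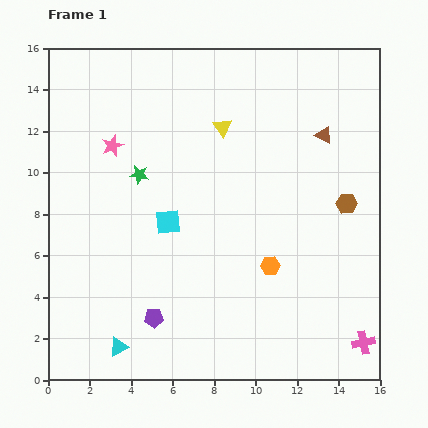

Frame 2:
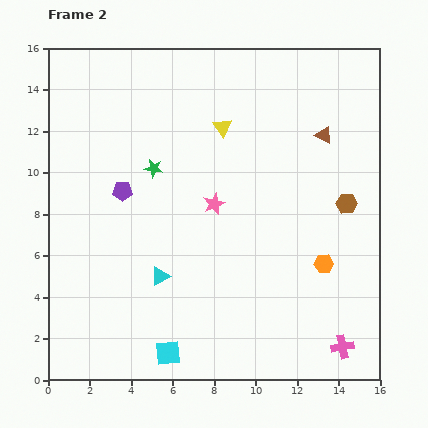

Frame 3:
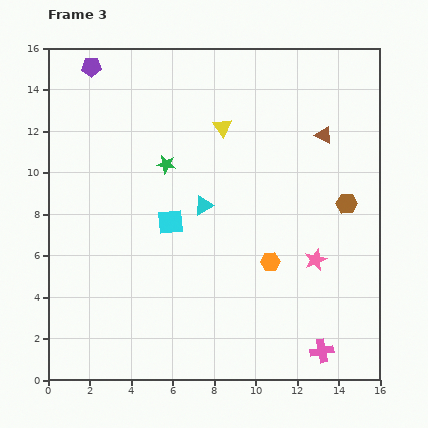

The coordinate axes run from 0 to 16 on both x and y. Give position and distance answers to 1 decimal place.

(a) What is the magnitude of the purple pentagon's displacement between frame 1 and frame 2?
6.3

The purple pentagon moved from (5.1, 3.0) to (3.6, 9.1), a distance of √(1.5² + 6.1²) ≈ 6.3.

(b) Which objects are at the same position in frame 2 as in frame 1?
the brown triangle, the brown hexagon, the yellow triangle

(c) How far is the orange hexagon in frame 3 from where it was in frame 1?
0.2

The orange hexagon moved from (10.7, 5.5) to (10.7, 5.7), a distance of √(0.0² + 0.2²) ≈ 0.2.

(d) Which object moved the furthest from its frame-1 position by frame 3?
the purple pentagon

(moved 12.5; next 11.2)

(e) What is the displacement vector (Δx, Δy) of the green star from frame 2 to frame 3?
(0.6, 0.2)

The green star was at (5.1, 10.2) in frame 2 and (5.7, 10.4) in frame 3.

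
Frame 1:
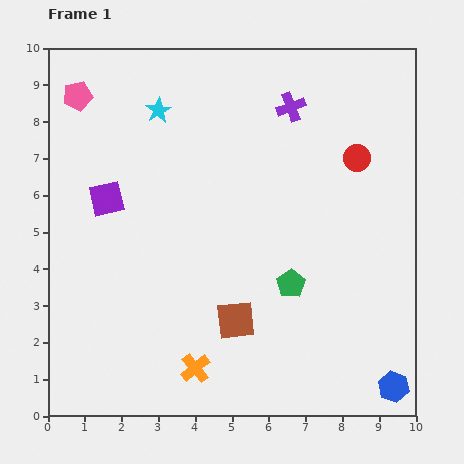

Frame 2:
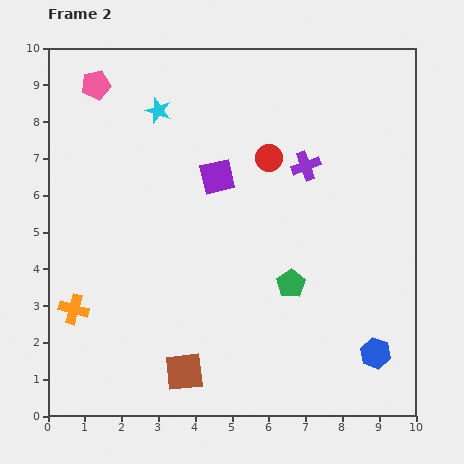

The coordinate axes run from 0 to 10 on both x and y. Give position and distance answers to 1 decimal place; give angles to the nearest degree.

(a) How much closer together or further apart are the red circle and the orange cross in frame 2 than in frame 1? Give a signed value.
-0.5

Distance in frame 1: 7.2. Distance in frame 2: 6.7.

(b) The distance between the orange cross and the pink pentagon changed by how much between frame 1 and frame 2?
-2.0

Distance in frame 1: 8.1. Distance in frame 2: 6.1.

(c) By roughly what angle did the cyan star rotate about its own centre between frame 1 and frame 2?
22° counter-clockwise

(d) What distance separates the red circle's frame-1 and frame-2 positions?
2.4

The red circle moved from (8.4, 7.0) to (6.0, 7.0), a distance of √(2.4² + 0.0²) ≈ 2.4.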